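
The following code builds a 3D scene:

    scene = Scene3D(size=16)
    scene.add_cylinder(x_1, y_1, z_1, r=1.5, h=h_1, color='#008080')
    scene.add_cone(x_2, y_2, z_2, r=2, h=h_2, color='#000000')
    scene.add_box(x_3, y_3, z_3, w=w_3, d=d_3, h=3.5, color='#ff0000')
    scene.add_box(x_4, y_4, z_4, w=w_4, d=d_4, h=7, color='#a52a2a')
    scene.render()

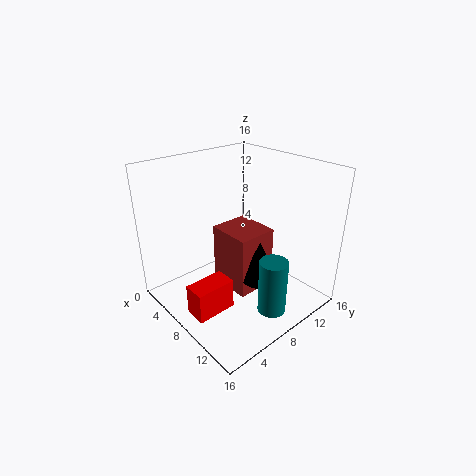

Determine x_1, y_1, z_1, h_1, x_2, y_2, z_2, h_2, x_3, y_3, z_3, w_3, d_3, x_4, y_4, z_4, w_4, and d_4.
x_1 = 13.5
y_1 = 8
z_1 = 1.5
h_1 = 6
x_2 = 11
y_2 = 8.5
z_2 = 4
h_2 = 4.5
x_3 = 7
y_3 = 1.5
z_3 = 0.5
w_3 = 2.5
d_3 = 4.5
x_4 = 5.5
y_4 = 6.5
z_4 = 2
w_4 = 5
d_4 = 4.5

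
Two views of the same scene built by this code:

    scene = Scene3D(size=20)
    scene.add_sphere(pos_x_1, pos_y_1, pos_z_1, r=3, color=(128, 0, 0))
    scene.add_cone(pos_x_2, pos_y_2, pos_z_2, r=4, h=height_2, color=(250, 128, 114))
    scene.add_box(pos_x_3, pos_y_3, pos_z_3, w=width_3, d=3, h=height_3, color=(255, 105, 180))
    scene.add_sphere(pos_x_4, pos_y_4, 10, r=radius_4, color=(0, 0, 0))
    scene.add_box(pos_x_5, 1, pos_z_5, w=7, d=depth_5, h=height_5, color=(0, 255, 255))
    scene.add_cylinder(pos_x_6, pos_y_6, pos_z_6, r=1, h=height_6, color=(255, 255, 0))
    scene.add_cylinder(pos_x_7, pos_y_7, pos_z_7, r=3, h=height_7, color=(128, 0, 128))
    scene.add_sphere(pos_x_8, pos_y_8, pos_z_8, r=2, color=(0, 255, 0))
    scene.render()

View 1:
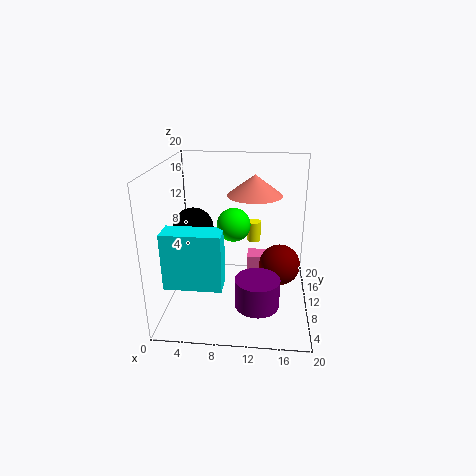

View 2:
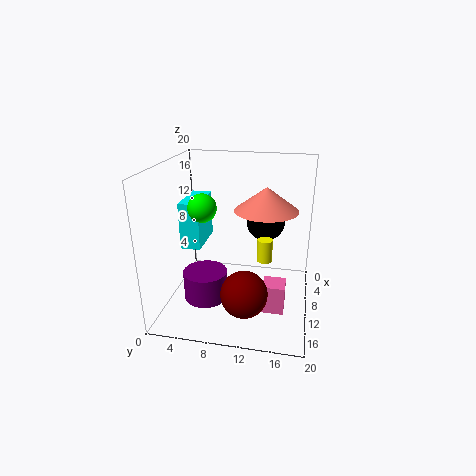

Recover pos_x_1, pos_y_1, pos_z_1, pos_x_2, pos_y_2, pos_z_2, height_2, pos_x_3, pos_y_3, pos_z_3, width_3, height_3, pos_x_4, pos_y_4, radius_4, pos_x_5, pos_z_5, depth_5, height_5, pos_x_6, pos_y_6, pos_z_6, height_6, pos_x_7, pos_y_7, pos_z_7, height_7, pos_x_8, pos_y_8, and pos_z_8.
pos_x_1 = 16, pos_y_1 = 12, pos_z_1 = 5, pos_x_2 = 12, pos_y_2 = 14, pos_z_2 = 15, height_2 = 3, pos_x_3 = 11, pos_y_3 = 14, pos_z_3 = 1, width_3 = 3, height_3 = 4, pos_x_4 = 3, pos_y_4 = 13, radius_4 = 3, pos_x_5 = 2, pos_z_5 = 7, depth_5 = 3, height_5 = 7, pos_x_6 = 12, pos_y_6 = 14, pos_z_6 = 8, height_6 = 3, pos_x_7 = 13, pos_y_7 = 6, pos_z_7 = 2, height_7 = 4, pos_x_8 = 10, pos_y_8 = 5, pos_z_8 = 14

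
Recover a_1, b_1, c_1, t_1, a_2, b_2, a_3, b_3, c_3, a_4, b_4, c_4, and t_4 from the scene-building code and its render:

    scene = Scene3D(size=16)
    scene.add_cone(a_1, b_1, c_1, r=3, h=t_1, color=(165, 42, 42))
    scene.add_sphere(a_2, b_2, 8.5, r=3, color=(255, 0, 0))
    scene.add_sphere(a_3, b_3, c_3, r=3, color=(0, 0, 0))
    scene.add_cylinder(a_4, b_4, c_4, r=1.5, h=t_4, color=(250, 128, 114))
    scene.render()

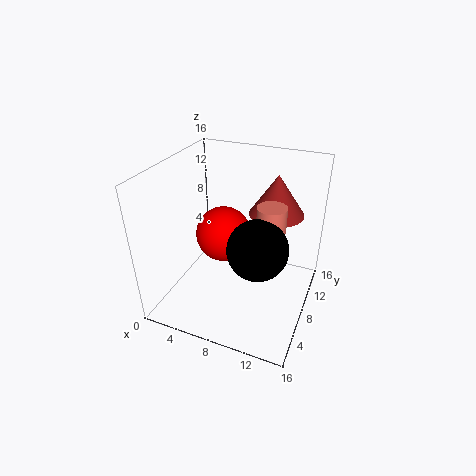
a_1 = 11.5
b_1 = 10.5
c_1 = 10.5
t_1 = 4.5
a_2 = 6.5
b_2 = 7.5
a_3 = 11.5
b_3 = 4.5
c_3 = 9.5
a_4 = 12
b_4 = 7
c_4 = 10.5
t_4 = 2.5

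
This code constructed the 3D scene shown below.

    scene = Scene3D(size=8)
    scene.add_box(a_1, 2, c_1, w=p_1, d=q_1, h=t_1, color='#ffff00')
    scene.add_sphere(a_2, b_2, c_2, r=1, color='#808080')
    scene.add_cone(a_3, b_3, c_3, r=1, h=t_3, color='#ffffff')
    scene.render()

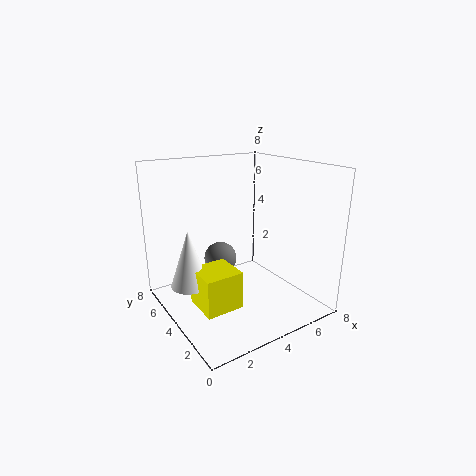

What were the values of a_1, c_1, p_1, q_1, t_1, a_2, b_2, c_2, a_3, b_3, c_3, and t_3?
a_1 = 1; c_1 = 1; p_1 = 2; q_1 = 2; t_1 = 2; a_2 = 4; b_2 = 6; c_2 = 2; a_3 = 1; b_3 = 4; c_3 = 2; t_3 = 3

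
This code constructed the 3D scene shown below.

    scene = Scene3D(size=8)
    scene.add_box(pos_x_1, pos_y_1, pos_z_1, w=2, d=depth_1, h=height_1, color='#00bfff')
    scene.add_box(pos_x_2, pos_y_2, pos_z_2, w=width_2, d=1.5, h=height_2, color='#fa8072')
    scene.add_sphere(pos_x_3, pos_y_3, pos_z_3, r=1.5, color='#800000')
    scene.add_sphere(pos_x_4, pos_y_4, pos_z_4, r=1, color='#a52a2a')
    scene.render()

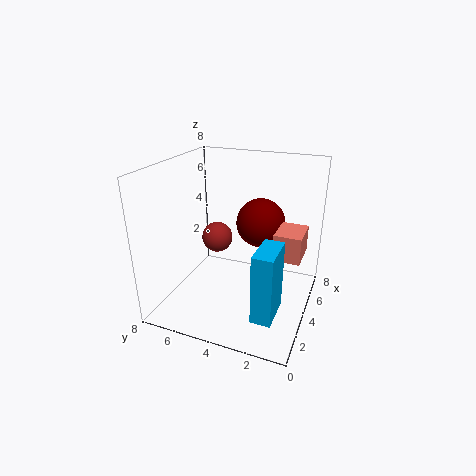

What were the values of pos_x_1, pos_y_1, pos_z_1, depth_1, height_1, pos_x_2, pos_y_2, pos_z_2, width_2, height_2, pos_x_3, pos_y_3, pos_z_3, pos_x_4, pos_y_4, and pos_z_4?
pos_x_1 = 0.5
pos_y_1 = 1
pos_z_1 = 1.5
depth_1 = 1
height_1 = 3.5
pos_x_2 = 4
pos_y_2 = 0.5
pos_z_2 = 3
width_2 = 2
height_2 = 1.5
pos_x_3 = 6.5
pos_y_3 = 3.5
pos_z_3 = 4
pos_x_4 = 6.5
pos_y_4 = 6.5
pos_z_4 = 2.5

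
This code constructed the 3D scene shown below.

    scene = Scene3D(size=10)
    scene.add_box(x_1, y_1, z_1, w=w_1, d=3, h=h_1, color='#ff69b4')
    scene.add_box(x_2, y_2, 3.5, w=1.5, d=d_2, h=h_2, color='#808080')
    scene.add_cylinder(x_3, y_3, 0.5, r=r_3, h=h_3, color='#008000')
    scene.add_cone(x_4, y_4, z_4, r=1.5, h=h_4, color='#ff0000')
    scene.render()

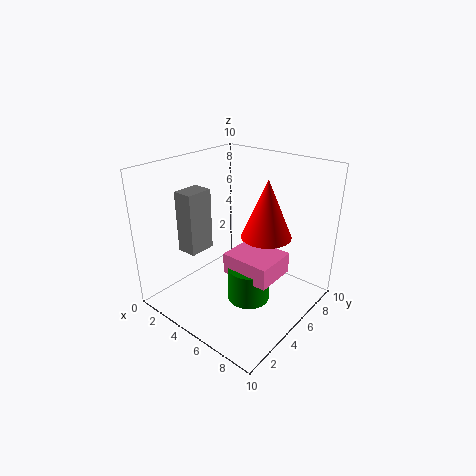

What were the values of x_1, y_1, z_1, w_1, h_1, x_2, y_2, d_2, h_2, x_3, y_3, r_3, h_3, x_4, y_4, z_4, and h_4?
x_1 = 4.5
y_1 = 4
z_1 = 2.5
w_1 = 3.5
h_1 = 1.5
x_2 = 1
y_2 = 3
d_2 = 2
h_2 = 4.5
x_3 = 6
y_3 = 5
r_3 = 1.5
h_3 = 2.5
x_4 = 8
y_4 = 4
z_4 = 6.5
h_4 = 3.5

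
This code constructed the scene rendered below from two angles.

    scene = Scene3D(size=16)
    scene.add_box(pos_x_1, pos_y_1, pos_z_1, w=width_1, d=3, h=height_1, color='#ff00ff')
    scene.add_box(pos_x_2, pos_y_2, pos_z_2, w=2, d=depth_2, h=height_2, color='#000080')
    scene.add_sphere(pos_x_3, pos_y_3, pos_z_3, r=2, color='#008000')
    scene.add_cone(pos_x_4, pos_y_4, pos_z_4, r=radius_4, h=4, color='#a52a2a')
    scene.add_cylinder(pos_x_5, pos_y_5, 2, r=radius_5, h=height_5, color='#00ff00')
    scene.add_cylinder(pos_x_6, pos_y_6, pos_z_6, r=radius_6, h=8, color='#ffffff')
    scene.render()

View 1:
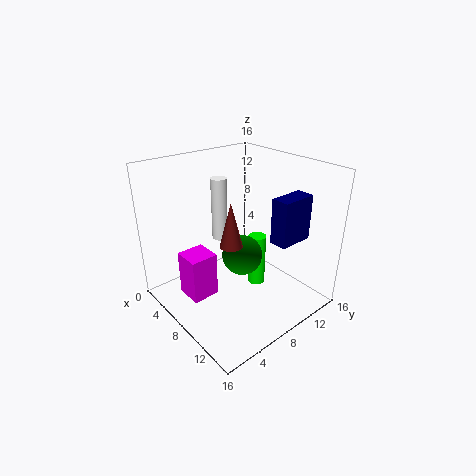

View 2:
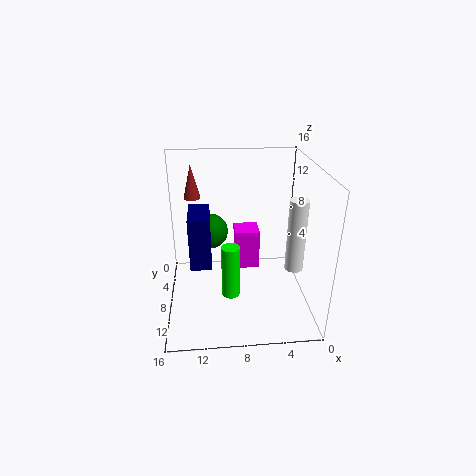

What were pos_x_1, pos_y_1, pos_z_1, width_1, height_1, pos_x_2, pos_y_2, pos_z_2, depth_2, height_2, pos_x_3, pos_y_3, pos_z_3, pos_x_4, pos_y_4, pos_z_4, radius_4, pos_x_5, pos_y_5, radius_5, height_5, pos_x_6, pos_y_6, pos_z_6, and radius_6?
pos_x_1 = 5, pos_y_1 = 2, pos_z_1 = 2, width_1 = 3, height_1 = 5, pos_x_2 = 11, pos_y_2 = 10, pos_z_2 = 8, depth_2 = 4, height_2 = 5, pos_x_3 = 11, pos_y_3 = 6, pos_z_3 = 8, pos_x_4 = 13, pos_y_4 = 3, pos_z_4 = 11, radius_4 = 1, pos_x_5 = 9, pos_y_5 = 10, radius_5 = 1, height_5 = 6, pos_x_6 = 2, pos_y_6 = 10, pos_z_6 = 5, radius_6 = 1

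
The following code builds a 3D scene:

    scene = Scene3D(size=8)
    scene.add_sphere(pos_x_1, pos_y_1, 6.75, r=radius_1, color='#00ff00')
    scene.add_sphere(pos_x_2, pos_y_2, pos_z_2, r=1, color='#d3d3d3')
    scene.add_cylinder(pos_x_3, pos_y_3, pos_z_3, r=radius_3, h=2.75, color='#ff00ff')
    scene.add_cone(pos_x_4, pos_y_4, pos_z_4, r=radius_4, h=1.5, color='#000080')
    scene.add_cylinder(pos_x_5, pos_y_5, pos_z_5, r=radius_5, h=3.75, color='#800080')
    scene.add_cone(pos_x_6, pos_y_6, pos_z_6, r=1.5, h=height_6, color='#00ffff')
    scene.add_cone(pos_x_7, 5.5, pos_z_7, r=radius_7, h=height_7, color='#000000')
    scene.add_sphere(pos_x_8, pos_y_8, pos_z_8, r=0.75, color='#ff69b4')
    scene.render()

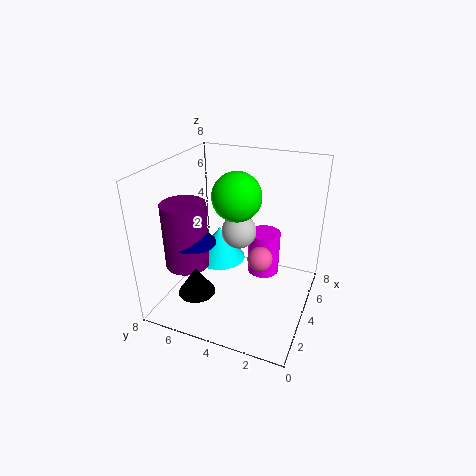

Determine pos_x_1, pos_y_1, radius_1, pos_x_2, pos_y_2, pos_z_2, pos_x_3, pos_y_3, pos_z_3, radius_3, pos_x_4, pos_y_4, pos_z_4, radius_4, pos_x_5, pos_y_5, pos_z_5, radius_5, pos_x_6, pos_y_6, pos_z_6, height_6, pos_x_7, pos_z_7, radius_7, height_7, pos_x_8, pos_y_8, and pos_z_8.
pos_x_1 = 3.25, pos_y_1 = 3.75, radius_1 = 1.25, pos_x_2 = 4.75, pos_y_2 = 4.25, pos_z_2 = 4, pos_x_3 = 6.5, pos_y_3 = 3.25, pos_z_3 = 0.5, radius_3 = 1, pos_x_4 = 3, pos_y_4 = 6.25, pos_z_4 = 3.75, radius_4 = 1.25, pos_x_5 = 3, pos_y_5 = 6.75, pos_z_5 = 2.25, radius_5 = 1.25, pos_x_6 = 4.75, pos_y_6 = 5.5, pos_z_6 = 2, height_6 = 2, pos_x_7 = 1.75, pos_z_7 = 1.5, radius_7 = 1, height_7 = 1.5, pos_x_8 = 5, pos_y_8 = 3, pos_z_8 = 2.25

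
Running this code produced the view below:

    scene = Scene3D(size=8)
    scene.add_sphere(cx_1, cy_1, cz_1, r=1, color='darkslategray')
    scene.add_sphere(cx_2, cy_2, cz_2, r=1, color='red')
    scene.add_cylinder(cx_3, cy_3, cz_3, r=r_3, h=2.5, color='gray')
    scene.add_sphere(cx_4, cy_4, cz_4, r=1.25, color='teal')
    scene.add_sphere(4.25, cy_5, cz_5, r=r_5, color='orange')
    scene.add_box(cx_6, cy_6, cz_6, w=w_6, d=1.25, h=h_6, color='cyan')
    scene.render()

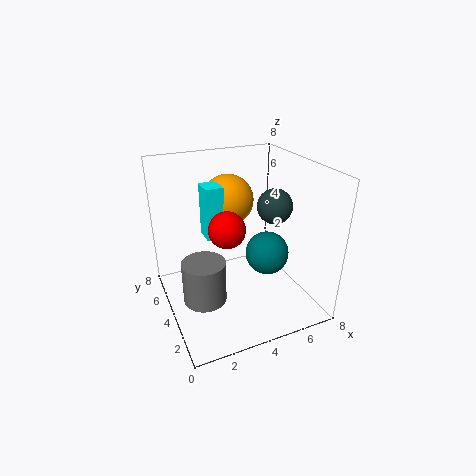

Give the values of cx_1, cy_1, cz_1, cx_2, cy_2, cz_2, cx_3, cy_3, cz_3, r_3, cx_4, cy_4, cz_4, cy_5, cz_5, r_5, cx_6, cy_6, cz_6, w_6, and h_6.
cx_1 = 6.25; cy_1 = 4; cz_1 = 5.5; cx_2 = 3.25; cy_2 = 3.75; cz_2 = 4.75; cx_3 = 2; cy_3 = 4.25; cz_3 = 0.25; r_3 = 1.25; cx_4 = 5.75; cy_4 = 3.75; cz_4 = 2.75; cy_5 = 6; cz_5 = 5.5; r_5 = 1.5; cx_6 = 2.5; cy_6 = 4.75; cz_6 = 3.75; w_6 = 1; h_6 = 3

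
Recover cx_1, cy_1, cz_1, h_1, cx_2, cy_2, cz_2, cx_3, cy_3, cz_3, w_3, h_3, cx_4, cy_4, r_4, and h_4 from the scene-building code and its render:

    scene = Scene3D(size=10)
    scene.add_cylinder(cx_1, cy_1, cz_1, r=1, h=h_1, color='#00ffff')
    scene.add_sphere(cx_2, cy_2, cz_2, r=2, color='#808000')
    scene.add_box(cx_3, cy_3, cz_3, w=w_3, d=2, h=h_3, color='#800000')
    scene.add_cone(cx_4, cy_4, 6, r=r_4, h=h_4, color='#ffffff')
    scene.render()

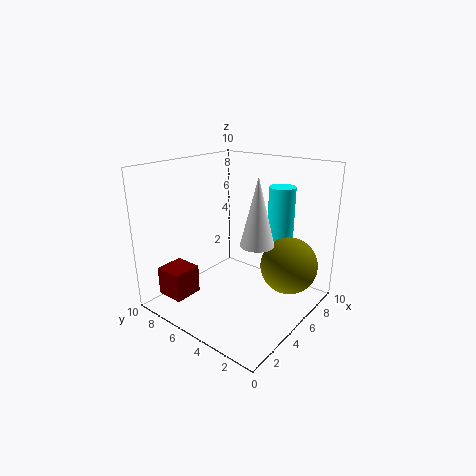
cx_1 = 9
cy_1 = 4
cz_1 = 3
h_1 = 5
cx_2 = 7
cy_2 = 2
cz_2 = 3
cx_3 = 1
cy_3 = 7
cz_3 = 1
w_3 = 2
h_3 = 2
cx_4 = 3
cy_4 = 2
r_4 = 1
h_4 = 4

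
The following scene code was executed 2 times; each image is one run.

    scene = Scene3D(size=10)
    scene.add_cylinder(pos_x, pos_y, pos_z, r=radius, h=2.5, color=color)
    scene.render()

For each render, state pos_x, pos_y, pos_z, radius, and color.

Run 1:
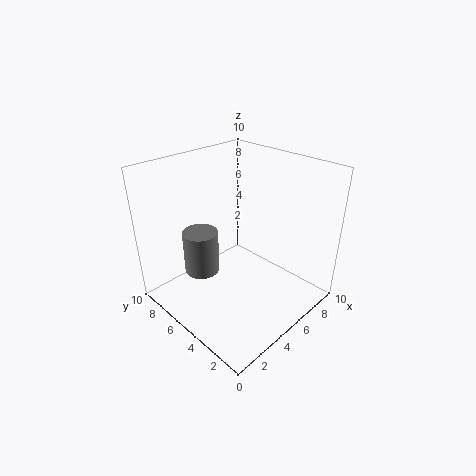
pos_x = 1; pos_y = 4; pos_z = 5; radius = 1; color = 'gray'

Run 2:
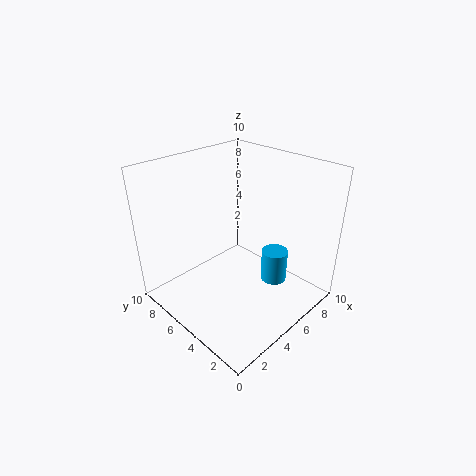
pos_x = 8; pos_y = 4; pos_z = 0.5; radius = 1; color = 'deepskyblue'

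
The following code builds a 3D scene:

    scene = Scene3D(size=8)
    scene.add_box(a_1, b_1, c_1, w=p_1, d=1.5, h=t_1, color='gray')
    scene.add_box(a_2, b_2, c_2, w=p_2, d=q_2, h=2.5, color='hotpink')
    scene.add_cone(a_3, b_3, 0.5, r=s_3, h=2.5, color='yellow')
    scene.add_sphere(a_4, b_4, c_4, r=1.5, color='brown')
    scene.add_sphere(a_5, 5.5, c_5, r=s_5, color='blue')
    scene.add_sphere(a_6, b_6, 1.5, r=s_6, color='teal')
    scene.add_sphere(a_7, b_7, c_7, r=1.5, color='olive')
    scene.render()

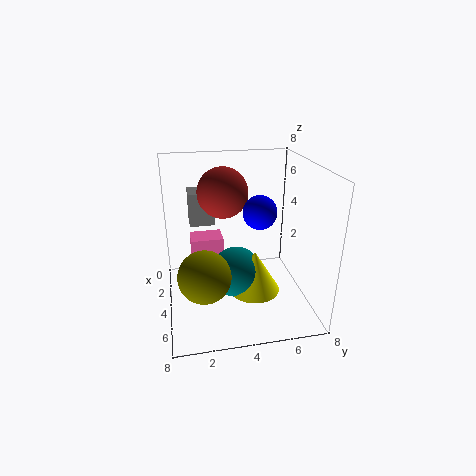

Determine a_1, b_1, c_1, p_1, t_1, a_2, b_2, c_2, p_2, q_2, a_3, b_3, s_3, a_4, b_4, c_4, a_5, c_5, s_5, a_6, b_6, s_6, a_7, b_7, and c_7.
a_1 = 0.5
b_1 = 1.5
c_1 = 4
p_1 = 1.5
t_1 = 2
a_2 = 0.5
b_2 = 1.5
c_2 = 0.5
p_2 = 1.5
q_2 = 2
a_3 = 4
b_3 = 5
s_3 = 1.5
a_4 = 2
b_4 = 3.5
c_4 = 6
a_5 = 3
c_5 = 5
s_5 = 1
a_6 = 3.5
b_6 = 4
s_6 = 1.5
a_7 = 4.5
b_7 = 2
c_7 = 2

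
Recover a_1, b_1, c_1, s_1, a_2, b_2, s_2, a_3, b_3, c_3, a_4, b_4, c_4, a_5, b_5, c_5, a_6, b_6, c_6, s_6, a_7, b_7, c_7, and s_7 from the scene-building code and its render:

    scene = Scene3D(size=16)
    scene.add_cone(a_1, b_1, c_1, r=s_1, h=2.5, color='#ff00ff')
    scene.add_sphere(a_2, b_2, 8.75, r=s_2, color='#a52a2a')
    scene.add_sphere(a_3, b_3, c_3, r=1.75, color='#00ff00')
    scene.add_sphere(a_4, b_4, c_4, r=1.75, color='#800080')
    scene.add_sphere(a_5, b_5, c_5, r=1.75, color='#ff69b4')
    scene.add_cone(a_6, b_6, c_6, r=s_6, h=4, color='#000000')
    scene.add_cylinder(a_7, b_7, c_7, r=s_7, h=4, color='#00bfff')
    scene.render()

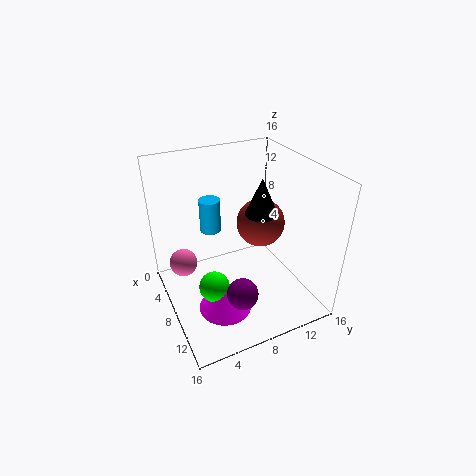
a_1 = 9.75; b_1 = 5.5; c_1 = 0.25; s_1 = 3; a_2 = 7.25; b_2 = 11.25; s_2 = 2.75; a_3 = 8.5; b_3 = 4.75; c_3 = 2.5; a_4 = 11.25; b_4 = 7; c_4 = 2.75; a_5 = 2.25; b_5 = 3; c_5 = 2.25; a_6 = 9; b_6 = 10.25; c_6 = 11; s_6 = 1.75; a_7 = 3.5; b_7 = 6.5; c_7 = 7; s_7 = 1.25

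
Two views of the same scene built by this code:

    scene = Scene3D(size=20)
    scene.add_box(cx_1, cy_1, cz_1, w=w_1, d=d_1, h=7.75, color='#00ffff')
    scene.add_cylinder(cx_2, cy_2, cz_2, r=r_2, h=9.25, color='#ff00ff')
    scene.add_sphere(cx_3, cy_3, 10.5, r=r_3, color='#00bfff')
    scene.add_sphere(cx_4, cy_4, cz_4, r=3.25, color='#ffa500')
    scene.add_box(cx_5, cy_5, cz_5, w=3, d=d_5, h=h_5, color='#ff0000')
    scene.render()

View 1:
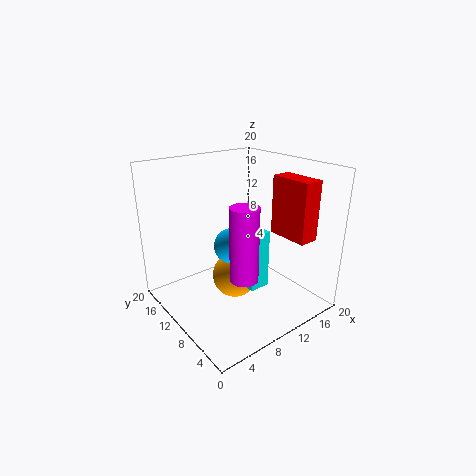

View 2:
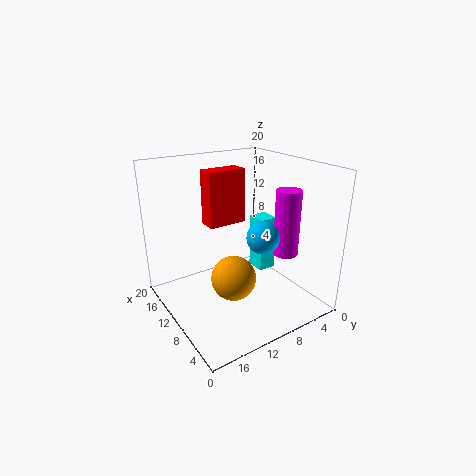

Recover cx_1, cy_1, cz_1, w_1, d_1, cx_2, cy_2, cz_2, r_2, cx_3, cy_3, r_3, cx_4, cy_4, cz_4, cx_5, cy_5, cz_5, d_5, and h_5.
cx_1 = 8.25
cy_1 = 4.75
cz_1 = 4.75
w_1 = 2.75
d_1 = 2.5
cx_2 = 6.5
cy_2 = 4.25
cz_2 = 7.5
r_2 = 1.75
cx_3 = 7.25
cy_3 = 7.75
r_3 = 2.25
cx_4 = 10
cy_4 = 10.75
cz_4 = 3.75
cx_5 = 16.75
cy_5 = 4.25
cz_5 = 9
d_5 = 6.25
h_5 = 8.75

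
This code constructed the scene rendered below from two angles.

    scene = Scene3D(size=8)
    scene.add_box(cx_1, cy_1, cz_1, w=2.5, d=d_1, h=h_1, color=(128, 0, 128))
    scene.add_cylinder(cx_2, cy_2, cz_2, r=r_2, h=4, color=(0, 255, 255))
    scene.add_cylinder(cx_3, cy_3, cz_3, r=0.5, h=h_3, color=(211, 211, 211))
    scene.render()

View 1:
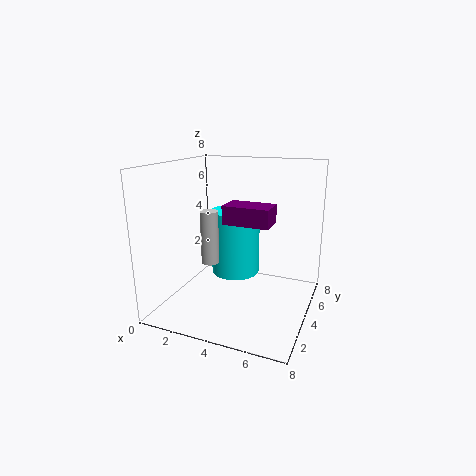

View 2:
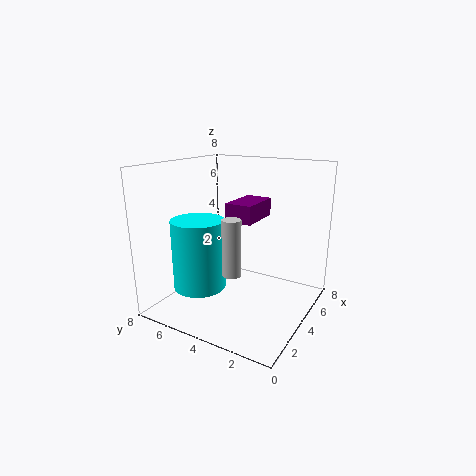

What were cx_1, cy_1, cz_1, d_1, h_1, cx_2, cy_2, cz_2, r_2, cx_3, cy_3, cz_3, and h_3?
cx_1 = 3.5; cy_1 = 3; cz_1 = 5; d_1 = 1.5; h_1 = 1; cx_2 = 3; cy_2 = 6; cz_2 = 1; r_2 = 1.5; cx_3 = 2.5; cy_3 = 3.5; cz_3 = 2.5; h_3 = 3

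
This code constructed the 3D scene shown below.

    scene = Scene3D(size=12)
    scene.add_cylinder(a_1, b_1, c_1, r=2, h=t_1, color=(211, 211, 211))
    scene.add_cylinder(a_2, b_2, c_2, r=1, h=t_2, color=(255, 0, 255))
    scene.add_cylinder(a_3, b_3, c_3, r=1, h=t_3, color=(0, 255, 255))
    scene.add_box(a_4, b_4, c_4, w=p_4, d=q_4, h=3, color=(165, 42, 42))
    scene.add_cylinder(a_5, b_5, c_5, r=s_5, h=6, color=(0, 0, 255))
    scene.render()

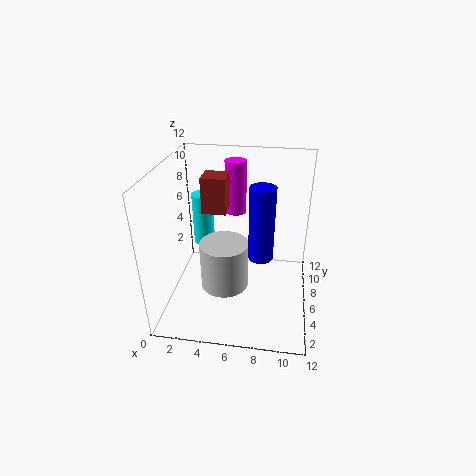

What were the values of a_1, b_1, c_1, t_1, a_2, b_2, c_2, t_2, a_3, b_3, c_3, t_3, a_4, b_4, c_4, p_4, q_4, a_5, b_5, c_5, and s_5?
a_1 = 5
b_1 = 5
c_1 = 2
t_1 = 4
a_2 = 5
b_2 = 11
c_2 = 6
t_2 = 5
a_3 = 2
b_3 = 10
c_3 = 3
t_3 = 5
a_4 = 3
b_4 = 6
c_4 = 8
p_4 = 2
q_4 = 2
a_5 = 8
b_5 = 5
c_5 = 5
s_5 = 1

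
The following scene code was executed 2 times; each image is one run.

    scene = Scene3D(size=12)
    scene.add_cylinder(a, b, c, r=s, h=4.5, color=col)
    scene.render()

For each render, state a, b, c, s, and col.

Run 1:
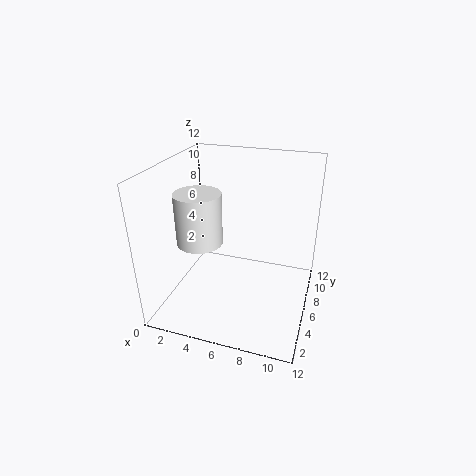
a = 2.5, b = 6, c = 5, s = 2, col = 'white'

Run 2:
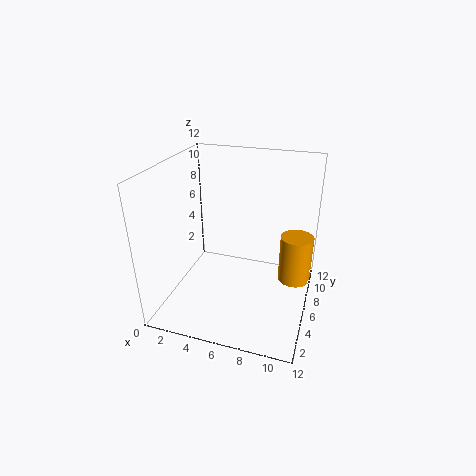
a = 10.5, b = 9.5, c = 0.5, s = 1.5, col = 'orange'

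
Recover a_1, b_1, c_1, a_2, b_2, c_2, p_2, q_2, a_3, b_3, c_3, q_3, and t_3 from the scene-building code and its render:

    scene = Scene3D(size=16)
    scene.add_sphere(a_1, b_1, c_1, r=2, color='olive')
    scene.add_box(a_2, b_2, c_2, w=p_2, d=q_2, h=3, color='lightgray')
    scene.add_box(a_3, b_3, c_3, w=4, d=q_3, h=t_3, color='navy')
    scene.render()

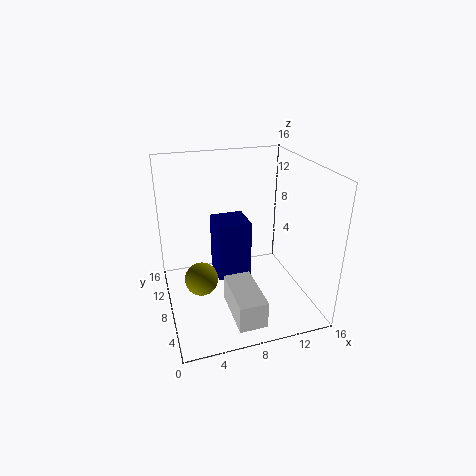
a_1 = 4; b_1 = 10; c_1 = 2; a_2 = 6; b_2 = 1; c_2 = 1; p_2 = 3; q_2 = 6; a_3 = 6; b_3 = 9; c_3 = 2; q_3 = 4; t_3 = 7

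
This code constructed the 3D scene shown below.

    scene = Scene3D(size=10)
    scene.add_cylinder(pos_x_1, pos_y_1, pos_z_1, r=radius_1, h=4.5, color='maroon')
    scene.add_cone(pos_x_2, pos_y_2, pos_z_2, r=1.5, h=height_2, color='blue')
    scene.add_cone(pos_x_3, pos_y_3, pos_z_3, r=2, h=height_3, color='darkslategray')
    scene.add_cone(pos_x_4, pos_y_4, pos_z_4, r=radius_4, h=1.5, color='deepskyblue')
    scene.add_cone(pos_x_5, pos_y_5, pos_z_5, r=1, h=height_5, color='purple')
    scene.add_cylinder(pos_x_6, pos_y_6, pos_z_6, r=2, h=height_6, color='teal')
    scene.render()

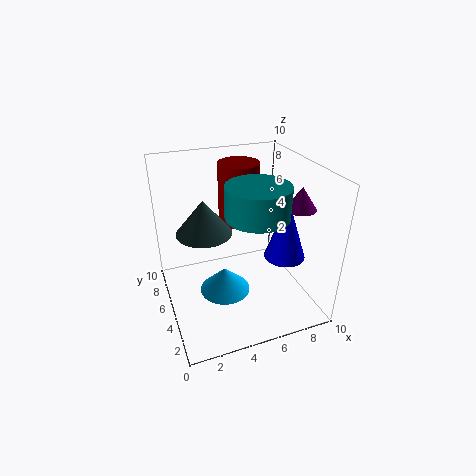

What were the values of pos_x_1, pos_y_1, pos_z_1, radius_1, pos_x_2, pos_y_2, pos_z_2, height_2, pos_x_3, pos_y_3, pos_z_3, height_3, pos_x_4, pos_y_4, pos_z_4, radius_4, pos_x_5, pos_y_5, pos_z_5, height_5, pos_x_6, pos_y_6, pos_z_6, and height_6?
pos_x_1 = 6
pos_y_1 = 7.5
pos_z_1 = 5
radius_1 = 1.5
pos_x_2 = 8.5
pos_y_2 = 4.5
pos_z_2 = 3
height_2 = 4.5
pos_x_3 = 3
pos_y_3 = 6.5
pos_z_3 = 5
height_3 = 2.5
pos_x_4 = 3
pos_y_4 = 2
pos_z_4 = 3.5
radius_4 = 1.5
pos_x_5 = 8.5
pos_y_5 = 3
pos_z_5 = 7.5
height_5 = 1.5
pos_x_6 = 5.5
pos_y_6 = 3
pos_z_6 = 7.5
height_6 = 2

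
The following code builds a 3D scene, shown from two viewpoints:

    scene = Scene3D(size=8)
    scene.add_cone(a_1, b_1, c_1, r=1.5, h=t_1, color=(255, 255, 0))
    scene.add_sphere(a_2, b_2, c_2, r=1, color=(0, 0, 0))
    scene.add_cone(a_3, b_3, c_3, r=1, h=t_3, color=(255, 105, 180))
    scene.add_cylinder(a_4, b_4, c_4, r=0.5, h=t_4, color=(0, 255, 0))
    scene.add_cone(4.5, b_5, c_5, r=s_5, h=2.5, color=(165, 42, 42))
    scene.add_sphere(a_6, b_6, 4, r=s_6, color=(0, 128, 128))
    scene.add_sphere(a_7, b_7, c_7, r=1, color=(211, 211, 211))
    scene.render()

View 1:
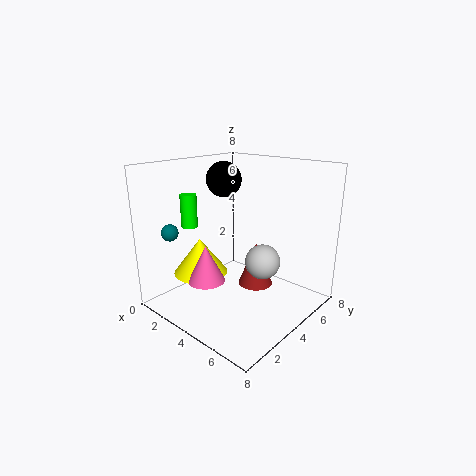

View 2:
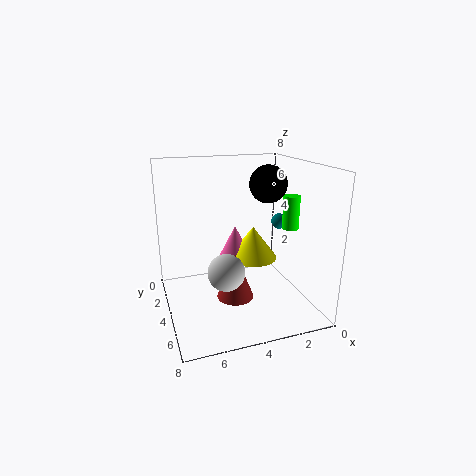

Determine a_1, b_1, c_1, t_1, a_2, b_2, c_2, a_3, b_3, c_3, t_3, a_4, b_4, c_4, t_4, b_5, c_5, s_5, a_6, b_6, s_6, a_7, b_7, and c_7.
a_1 = 2.5, b_1 = 2.5, c_1 = 2, t_1 = 2, a_2 = 2.5, b_2 = 4.5, c_2 = 7, a_3 = 3.5, b_3 = 2, c_3 = 2, t_3 = 2, a_4 = 0.5, b_4 = 3.5, c_4 = 4, t_4 = 2, b_5 = 5, c_5 = 1, s_5 = 1, a_6 = 0.5, b_6 = 2, s_6 = 0.5, a_7 = 5, b_7 = 5, c_7 = 2.5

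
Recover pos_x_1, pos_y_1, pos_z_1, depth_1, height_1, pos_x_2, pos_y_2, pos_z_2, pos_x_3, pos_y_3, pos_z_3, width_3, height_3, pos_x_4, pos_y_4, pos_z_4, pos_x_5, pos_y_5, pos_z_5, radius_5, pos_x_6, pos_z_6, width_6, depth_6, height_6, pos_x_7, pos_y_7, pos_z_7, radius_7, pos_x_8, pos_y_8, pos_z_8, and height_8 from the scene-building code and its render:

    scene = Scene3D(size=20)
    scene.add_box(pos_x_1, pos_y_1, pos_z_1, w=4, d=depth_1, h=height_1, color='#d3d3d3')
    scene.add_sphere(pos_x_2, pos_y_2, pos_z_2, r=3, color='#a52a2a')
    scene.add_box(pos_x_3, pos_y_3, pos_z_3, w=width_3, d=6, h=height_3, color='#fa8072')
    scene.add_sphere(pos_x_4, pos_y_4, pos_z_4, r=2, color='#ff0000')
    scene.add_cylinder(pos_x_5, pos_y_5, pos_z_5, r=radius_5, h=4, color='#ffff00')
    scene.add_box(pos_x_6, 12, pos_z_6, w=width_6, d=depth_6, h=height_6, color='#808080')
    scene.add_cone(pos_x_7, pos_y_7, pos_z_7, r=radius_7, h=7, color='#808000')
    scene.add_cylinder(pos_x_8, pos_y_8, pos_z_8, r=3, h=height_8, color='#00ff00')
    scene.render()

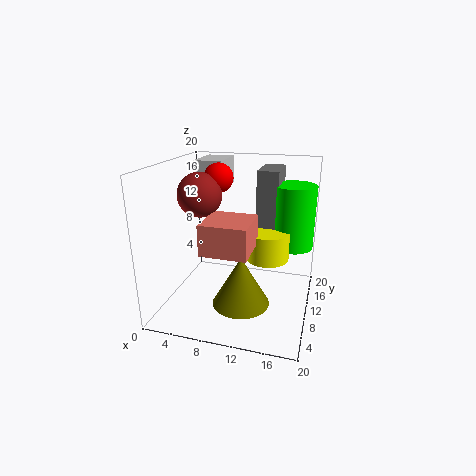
pos_x_1 = 3; pos_y_1 = 12; pos_z_1 = 16; depth_1 = 6; height_1 = 4; pos_x_2 = 5; pos_y_2 = 9; pos_z_2 = 16; pos_x_3 = 7; pos_y_3 = 3; pos_z_3 = 10; width_3 = 6; height_3 = 4; pos_x_4 = 7; pos_y_4 = 11; pos_z_4 = 18; pos_x_5 = 14; pos_y_5 = 11; pos_z_5 = 7; radius_5 = 3; pos_x_6 = 12; pos_z_6 = 11; width_6 = 3; depth_6 = 6; height_6 = 8; pos_x_7 = 11; pos_y_7 = 8; pos_z_7 = 1; radius_7 = 4; pos_x_8 = 17; pos_y_8 = 14; pos_z_8 = 8; height_8 = 9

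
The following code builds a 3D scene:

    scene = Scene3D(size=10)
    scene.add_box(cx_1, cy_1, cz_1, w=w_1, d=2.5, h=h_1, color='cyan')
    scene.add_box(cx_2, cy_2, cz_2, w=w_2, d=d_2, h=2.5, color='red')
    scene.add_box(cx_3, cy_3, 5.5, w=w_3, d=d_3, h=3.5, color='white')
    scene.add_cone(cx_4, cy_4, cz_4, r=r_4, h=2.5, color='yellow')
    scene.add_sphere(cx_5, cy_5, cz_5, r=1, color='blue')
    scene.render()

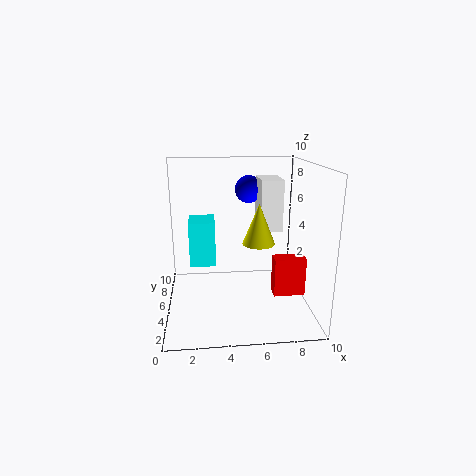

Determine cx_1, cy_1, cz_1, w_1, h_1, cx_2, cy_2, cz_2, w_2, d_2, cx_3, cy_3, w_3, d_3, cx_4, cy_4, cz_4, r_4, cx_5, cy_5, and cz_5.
cx_1 = 1.5; cy_1 = 7; cz_1 = 2; w_1 = 2; h_1 = 3.5; cx_2 = 7; cy_2 = 2; cz_2 = 2; w_2 = 2; d_2 = 1; cx_3 = 6.5; cy_3 = 4.5; w_3 = 1.5; d_3 = 2.5; cx_4 = 6; cy_4 = 2.5; cz_4 = 5.5; r_4 = 1; cx_5 = 6; cy_5 = 7; cz_5 = 8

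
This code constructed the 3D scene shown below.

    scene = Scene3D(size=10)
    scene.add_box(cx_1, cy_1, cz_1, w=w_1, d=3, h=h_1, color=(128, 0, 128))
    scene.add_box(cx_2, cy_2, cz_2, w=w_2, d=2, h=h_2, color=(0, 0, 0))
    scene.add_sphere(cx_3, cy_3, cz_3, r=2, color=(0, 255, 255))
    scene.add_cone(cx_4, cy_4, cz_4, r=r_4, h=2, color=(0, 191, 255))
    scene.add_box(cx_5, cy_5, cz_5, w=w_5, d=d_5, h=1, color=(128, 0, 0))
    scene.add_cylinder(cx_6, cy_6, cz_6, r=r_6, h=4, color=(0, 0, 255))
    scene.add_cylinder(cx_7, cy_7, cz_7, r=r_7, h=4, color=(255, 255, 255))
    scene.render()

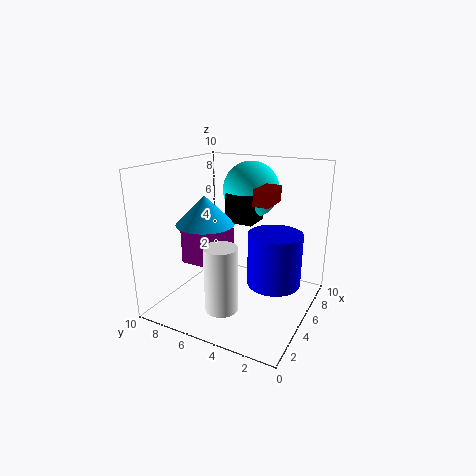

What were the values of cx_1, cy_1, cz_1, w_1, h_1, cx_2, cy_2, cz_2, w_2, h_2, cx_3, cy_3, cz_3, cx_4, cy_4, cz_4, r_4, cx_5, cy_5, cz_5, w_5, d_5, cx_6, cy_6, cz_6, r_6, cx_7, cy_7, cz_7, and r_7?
cx_1 = 5
cy_1 = 7
cz_1 = 2
w_1 = 3
h_1 = 3
cx_2 = 5
cy_2 = 4
cz_2 = 6
w_2 = 2
h_2 = 2
cx_3 = 7
cy_3 = 5
cz_3 = 8
cx_4 = 4
cy_4 = 7
cz_4 = 6
r_4 = 2
cx_5 = 3
cy_5 = 2
cz_5 = 8
w_5 = 2
d_5 = 1
cx_6 = 7
cy_6 = 3
cz_6 = 1
r_6 = 2
cx_7 = 1
cy_7 = 4
cz_7 = 2
r_7 = 1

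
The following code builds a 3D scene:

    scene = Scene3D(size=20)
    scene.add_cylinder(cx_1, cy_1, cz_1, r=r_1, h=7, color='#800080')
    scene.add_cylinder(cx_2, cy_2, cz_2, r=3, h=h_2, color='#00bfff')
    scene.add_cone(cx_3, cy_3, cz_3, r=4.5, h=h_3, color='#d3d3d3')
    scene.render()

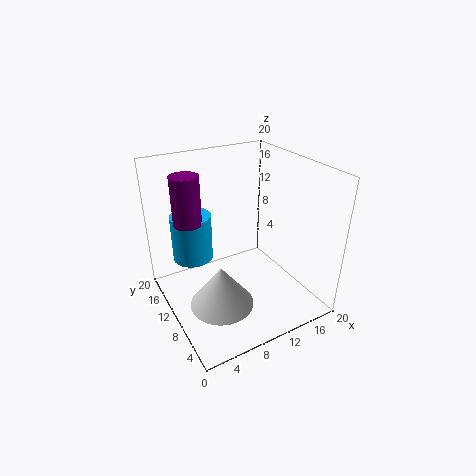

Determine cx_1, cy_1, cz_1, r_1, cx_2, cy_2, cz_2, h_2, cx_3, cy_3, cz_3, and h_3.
cx_1 = 4.5
cy_1 = 14.5
cz_1 = 11.5
r_1 = 2
cx_2 = 5.5
cy_2 = 16
cz_2 = 5
h_2 = 7
cx_3 = 6.5
cy_3 = 8.5
cz_3 = 1
h_3 = 6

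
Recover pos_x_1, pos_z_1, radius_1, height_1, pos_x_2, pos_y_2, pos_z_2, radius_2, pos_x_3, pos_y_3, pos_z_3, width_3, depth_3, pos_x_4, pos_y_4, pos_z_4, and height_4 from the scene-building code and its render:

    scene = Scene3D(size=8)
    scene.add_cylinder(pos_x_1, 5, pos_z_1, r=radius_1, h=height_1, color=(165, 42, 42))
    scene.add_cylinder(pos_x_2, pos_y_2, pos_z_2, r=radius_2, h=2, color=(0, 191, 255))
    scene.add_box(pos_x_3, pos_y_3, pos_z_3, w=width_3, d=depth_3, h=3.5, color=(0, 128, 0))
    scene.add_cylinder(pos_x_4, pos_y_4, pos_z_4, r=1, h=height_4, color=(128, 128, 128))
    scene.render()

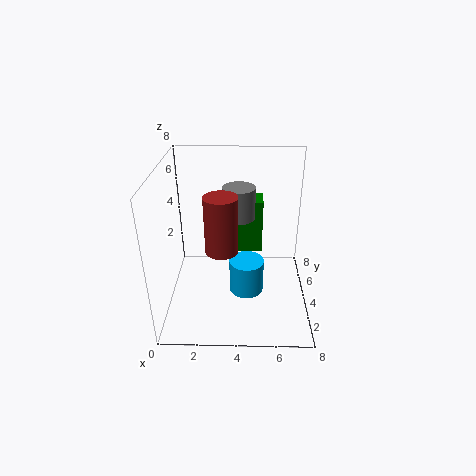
pos_x_1 = 3; pos_z_1 = 2.5; radius_1 = 1; height_1 = 3.5; pos_x_2 = 4.5; pos_y_2 = 4; pos_z_2 = 0.5; radius_2 = 1; pos_x_3 = 3; pos_y_3 = 6.5; pos_z_3 = 1.5; width_3 = 2.5; depth_3 = 1.5; pos_x_4 = 4; pos_y_4 = 6.5; pos_z_4 = 4; height_4 = 2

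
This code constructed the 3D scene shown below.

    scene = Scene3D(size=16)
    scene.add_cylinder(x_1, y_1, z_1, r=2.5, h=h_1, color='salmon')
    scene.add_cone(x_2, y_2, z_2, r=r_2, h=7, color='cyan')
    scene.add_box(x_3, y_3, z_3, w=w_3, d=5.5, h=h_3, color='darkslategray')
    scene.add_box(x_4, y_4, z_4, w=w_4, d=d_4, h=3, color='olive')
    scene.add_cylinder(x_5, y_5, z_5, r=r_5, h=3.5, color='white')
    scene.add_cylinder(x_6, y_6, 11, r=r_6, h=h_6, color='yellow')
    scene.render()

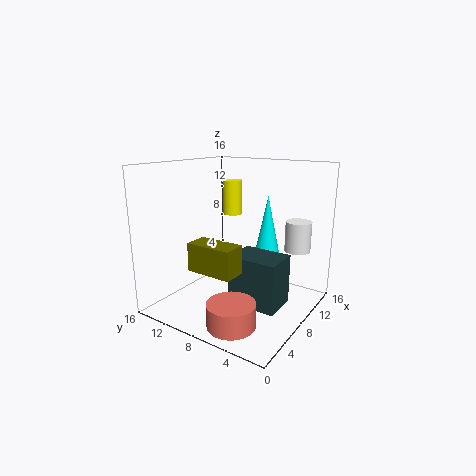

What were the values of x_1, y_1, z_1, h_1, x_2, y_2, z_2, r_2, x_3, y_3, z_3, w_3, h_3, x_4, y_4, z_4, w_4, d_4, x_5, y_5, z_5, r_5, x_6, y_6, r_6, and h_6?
x_1 = 3; y_1 = 5.5; z_1 = 0.5; h_1 = 2.5; x_2 = 13; y_2 = 7; z_2 = 5; r_2 = 1.5; x_3 = 6; y_3 = 2.5; z_3 = 1; w_3 = 4; h_3 = 5.5; x_4 = 2.5; y_4 = 5.5; z_4 = 5.5; w_4 = 2.5; d_4 = 5; x_5 = 13; y_5 = 3; z_5 = 6; r_5 = 1.5; x_6 = 7; y_6 = 8; r_6 = 1; h_6 = 3.5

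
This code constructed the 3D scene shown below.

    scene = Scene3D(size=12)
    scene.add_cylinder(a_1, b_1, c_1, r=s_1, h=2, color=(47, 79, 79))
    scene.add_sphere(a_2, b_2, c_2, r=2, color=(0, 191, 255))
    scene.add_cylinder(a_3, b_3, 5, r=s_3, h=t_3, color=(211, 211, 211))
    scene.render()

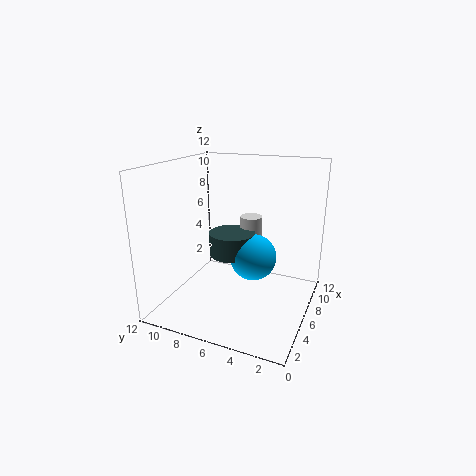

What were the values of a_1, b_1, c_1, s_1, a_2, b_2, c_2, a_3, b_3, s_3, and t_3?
a_1 = 7
b_1 = 7
c_1 = 4
s_1 = 2
a_2 = 7
b_2 = 5
c_2 = 4
a_3 = 9
b_3 = 6
s_3 = 1
t_3 = 2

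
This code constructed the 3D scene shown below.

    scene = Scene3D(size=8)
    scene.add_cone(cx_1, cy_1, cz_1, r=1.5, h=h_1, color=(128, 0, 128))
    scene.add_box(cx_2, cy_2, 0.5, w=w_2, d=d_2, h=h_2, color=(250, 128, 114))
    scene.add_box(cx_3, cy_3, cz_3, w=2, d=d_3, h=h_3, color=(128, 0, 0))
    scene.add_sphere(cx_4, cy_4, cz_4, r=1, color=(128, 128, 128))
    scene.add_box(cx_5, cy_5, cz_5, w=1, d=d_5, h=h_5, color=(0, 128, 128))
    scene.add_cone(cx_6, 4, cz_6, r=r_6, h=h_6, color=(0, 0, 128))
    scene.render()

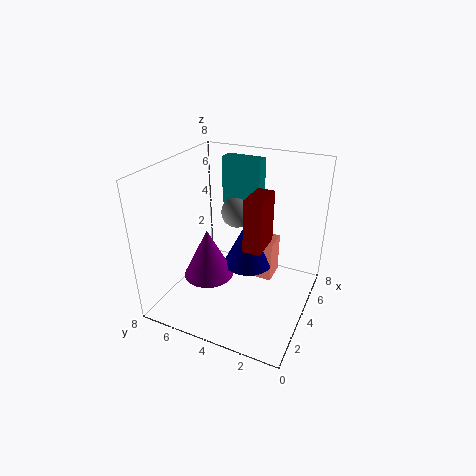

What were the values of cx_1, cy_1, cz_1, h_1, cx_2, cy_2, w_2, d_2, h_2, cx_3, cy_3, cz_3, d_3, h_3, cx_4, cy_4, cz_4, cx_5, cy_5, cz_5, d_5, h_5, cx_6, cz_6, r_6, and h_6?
cx_1 = 4
cy_1 = 6
cz_1 = 1
h_1 = 3
cx_2 = 5.5
cy_2 = 2.5
w_2 = 1.5
d_2 = 1
h_2 = 2.5
cx_3 = 3.5
cy_3 = 2.5
cz_3 = 3.5
d_3 = 1
h_3 = 3
cx_4 = 7
cy_4 = 5.5
cz_4 = 4
cx_5 = 7
cy_5 = 4
cz_5 = 4.5
d_5 = 2.5
h_5 = 3
cx_6 = 5.5
cz_6 = 1.5
r_6 = 1.5
h_6 = 3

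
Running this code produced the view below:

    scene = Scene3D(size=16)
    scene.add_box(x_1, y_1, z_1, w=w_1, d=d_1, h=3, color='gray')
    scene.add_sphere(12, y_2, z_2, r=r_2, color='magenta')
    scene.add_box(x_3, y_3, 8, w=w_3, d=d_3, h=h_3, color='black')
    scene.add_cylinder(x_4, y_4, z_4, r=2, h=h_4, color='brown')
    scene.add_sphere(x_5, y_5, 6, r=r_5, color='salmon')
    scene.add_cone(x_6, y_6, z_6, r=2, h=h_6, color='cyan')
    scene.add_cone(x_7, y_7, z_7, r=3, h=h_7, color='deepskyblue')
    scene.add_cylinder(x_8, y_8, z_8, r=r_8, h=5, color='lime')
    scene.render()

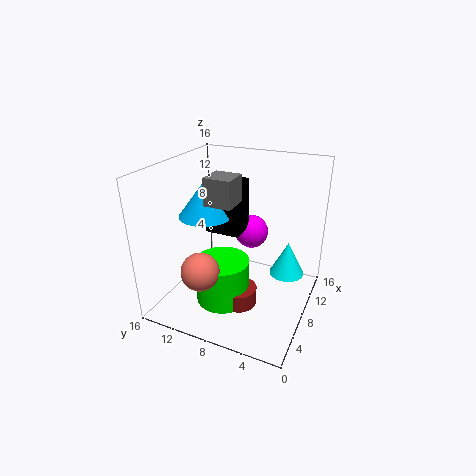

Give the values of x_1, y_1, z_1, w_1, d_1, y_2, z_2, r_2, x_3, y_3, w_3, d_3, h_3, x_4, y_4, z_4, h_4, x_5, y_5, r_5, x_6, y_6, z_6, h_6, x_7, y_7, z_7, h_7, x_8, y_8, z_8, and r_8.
x_1 = 6, y_1 = 8, z_1 = 12, w_1 = 3, d_1 = 3, y_2 = 8, z_2 = 7, r_2 = 2, x_3 = 8, y_3 = 8, w_3 = 3, d_3 = 4, h_3 = 6, x_4 = 6, y_4 = 7, z_4 = 1, h_4 = 2, x_5 = 3, y_5 = 10, r_5 = 2, x_6 = 11, y_6 = 3, z_6 = 3, h_6 = 4, x_7 = 8, y_7 = 12, z_7 = 10, h_7 = 4, x_8 = 6, y_8 = 9, z_8 = 1, r_8 = 3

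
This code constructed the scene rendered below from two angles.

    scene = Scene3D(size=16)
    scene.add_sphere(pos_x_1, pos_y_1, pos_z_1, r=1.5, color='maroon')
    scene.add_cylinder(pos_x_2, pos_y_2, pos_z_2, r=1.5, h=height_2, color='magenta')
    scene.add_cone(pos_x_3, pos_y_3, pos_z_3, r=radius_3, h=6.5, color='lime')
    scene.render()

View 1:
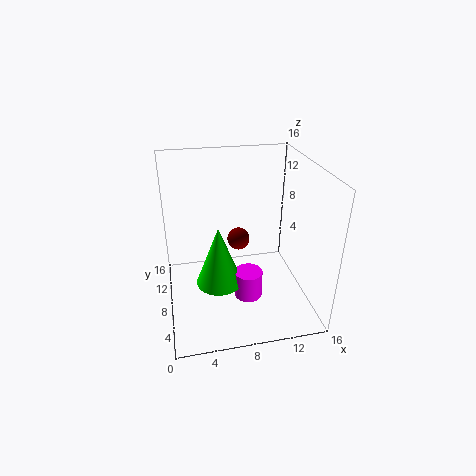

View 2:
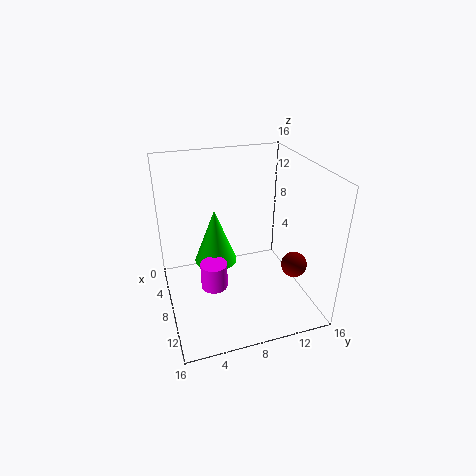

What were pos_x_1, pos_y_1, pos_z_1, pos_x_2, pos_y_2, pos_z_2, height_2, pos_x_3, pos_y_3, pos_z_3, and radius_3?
pos_x_1 = 9.5; pos_y_1 = 14.5; pos_z_1 = 4; pos_x_2 = 8.5; pos_y_2 = 5; pos_z_2 = 2.5; height_2 = 3; pos_x_3 = 5.5; pos_y_3 = 6; pos_z_3 = 4; radius_3 = 2.5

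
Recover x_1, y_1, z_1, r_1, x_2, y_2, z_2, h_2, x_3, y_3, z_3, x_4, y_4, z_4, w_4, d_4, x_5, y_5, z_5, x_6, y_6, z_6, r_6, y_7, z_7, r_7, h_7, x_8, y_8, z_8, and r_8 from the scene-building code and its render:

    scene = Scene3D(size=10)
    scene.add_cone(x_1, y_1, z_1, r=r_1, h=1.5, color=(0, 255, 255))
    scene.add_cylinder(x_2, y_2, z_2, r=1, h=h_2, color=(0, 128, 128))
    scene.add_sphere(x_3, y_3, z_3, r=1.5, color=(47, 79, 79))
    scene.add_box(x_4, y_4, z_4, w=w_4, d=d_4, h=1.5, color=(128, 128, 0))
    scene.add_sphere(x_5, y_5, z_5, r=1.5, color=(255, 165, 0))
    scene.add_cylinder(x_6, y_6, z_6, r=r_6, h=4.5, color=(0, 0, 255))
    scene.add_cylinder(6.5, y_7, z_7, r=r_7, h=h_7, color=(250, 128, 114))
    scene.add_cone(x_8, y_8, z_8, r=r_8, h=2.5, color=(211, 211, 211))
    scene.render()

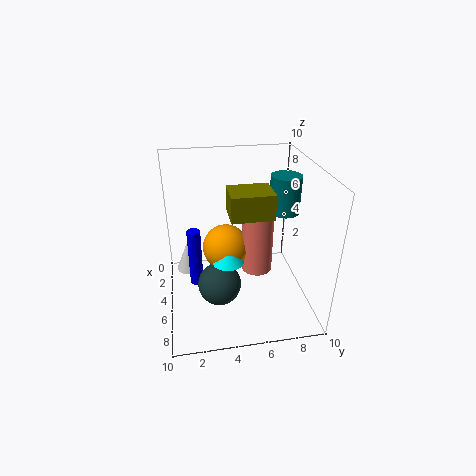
x_1 = 7; y_1 = 4; z_1 = 4.5; r_1 = 1; x_2 = 5.5; y_2 = 8; z_2 = 7; h_2 = 2.5; x_3 = 6; y_3 = 3.5; z_3 = 2; x_4 = 6.5; y_4 = 4; z_4 = 8; w_4 = 2; d_4 = 2.5; x_5 = 6; y_5 = 4; z_5 = 5; x_6 = 3.5; y_6 = 2; z_6 = 0.5; r_6 = 0.5; y_7 = 6; z_7 = 3.5; r_7 = 1; h_7 = 4.5; x_8 = 1.5; y_8 = 1.5; z_8 = 0.5; r_8 = 1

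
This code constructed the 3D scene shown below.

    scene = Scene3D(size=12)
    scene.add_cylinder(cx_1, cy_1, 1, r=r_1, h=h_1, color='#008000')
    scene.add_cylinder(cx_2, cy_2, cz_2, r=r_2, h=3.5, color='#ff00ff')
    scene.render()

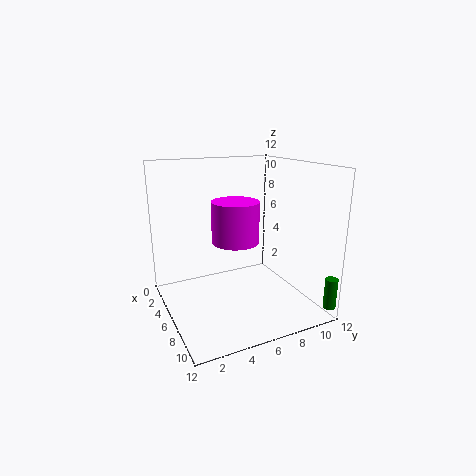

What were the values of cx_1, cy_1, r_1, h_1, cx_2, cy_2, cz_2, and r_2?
cx_1 = 11.5, cy_1 = 11.5, r_1 = 0.5, h_1 = 2.5, cx_2 = 5.5, cy_2 = 6, cz_2 = 5.5, r_2 = 2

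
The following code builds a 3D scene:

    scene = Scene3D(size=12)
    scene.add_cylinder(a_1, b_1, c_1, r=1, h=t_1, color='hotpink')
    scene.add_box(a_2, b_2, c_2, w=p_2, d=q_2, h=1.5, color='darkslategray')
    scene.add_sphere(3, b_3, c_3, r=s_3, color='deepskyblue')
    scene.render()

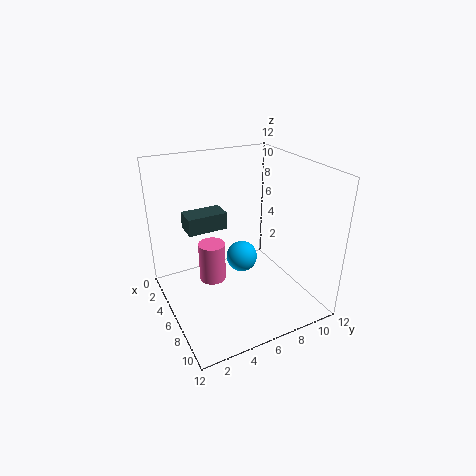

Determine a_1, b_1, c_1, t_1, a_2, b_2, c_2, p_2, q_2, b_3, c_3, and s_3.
a_1 = 7.5; b_1 = 3; c_1 = 4; t_1 = 3; a_2 = 2; b_2 = 2.5; c_2 = 6; p_2 = 2; q_2 = 3.5; b_3 = 8; c_3 = 2; s_3 = 1.5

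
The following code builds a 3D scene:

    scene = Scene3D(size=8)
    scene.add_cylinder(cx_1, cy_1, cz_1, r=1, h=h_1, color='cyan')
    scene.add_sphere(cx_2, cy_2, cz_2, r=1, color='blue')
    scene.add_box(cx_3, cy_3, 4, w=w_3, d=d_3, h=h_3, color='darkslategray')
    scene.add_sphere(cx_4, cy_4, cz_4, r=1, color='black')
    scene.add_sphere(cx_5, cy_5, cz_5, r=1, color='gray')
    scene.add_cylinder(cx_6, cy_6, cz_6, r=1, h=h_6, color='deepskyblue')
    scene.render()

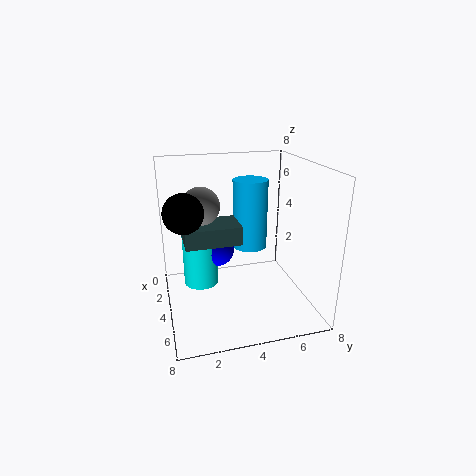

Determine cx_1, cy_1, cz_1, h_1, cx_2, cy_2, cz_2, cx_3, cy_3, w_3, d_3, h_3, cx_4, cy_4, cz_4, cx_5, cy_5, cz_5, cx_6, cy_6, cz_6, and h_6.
cx_1 = 3, cy_1 = 2, cz_1 = 1, h_1 = 3, cx_2 = 3, cy_2 = 3, cz_2 = 3, cx_3 = 3, cy_3 = 1, w_3 = 2, d_3 = 3, h_3 = 1, cx_4 = 5, cy_4 = 1, cz_4 = 6, cx_5 = 4, cy_5 = 2, cz_5 = 6, cx_6 = 3, cy_6 = 5, cz_6 = 3, h_6 = 4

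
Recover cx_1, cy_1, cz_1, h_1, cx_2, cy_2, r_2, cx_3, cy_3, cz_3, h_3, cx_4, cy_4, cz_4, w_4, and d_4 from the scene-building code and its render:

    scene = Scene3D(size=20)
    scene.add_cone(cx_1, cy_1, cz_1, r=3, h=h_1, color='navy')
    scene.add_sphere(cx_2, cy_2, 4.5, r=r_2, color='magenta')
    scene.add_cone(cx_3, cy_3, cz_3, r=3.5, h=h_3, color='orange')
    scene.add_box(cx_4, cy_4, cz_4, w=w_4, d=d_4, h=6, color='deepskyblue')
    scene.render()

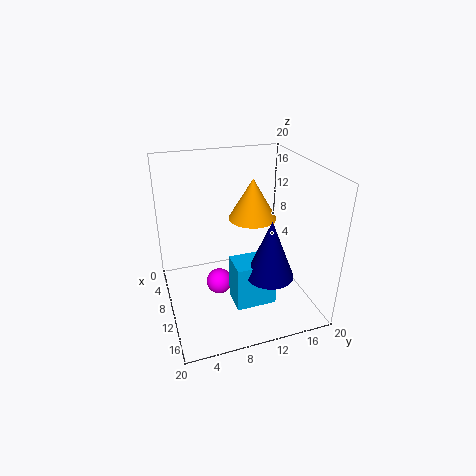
cx_1 = 16.5
cy_1 = 12
cz_1 = 7.75
h_1 = 7.5
cx_2 = 11.5
cy_2 = 6.75
r_2 = 1.75
cx_3 = 7
cy_3 = 13.25
cz_3 = 11.25
h_3 = 6
cx_4 = 13
cy_4 = 7.75
cz_4 = 3.25
w_4 = 3.75
d_4 = 5.25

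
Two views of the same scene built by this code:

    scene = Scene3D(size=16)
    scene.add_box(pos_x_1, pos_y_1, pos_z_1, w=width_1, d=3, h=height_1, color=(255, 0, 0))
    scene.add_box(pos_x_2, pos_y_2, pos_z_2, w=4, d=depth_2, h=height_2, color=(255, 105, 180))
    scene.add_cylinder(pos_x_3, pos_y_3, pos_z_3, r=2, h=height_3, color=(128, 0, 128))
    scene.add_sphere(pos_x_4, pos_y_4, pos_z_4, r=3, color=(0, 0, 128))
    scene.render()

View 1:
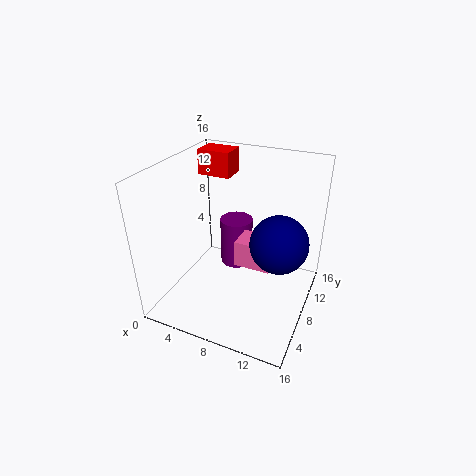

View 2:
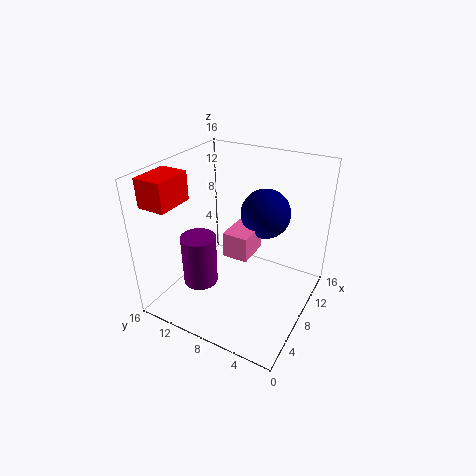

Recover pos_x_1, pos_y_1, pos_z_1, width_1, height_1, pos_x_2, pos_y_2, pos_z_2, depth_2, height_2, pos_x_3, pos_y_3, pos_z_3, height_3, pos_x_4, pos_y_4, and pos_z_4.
pos_x_1 = 1, pos_y_1 = 12, pos_z_1 = 13, width_1 = 4, height_1 = 3, pos_x_2 = 8, pos_y_2 = 7, pos_z_2 = 5, depth_2 = 3, height_2 = 3, pos_x_3 = 6, pos_y_3 = 12, pos_z_3 = 2, height_3 = 6, pos_x_4 = 13, pos_y_4 = 7, pos_z_4 = 9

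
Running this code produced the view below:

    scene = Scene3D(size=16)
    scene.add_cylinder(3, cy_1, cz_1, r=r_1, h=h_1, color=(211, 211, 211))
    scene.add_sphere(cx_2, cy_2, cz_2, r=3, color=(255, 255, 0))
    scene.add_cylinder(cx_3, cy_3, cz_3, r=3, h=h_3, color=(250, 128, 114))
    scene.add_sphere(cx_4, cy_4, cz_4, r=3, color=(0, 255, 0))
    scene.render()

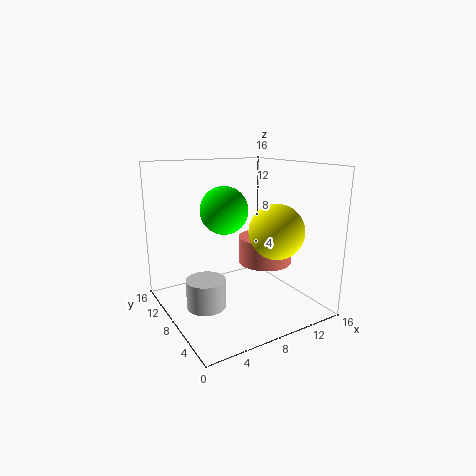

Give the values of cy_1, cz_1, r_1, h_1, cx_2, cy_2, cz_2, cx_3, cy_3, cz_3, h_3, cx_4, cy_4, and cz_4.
cy_1 = 6
cz_1 = 2
r_1 = 2
h_1 = 3
cx_2 = 11
cy_2 = 5
cz_2 = 9
cx_3 = 11
cy_3 = 7
cz_3 = 5
h_3 = 3
cx_4 = 9
cy_4 = 13
cz_4 = 10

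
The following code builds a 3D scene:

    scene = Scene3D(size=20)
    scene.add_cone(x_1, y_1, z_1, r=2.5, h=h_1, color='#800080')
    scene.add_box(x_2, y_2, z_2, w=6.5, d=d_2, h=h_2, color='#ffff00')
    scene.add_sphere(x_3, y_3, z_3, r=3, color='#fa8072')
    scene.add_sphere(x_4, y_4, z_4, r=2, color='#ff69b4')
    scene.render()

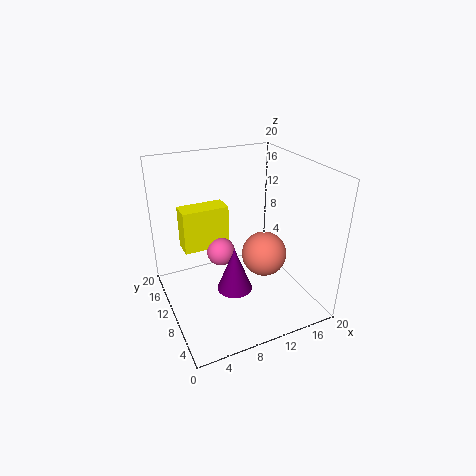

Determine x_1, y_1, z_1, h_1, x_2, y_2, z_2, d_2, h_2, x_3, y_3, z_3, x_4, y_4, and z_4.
x_1 = 9, y_1 = 9, z_1 = 2.5, h_1 = 6.5, x_2 = 3, y_2 = 12, z_2 = 8, d_2 = 3, h_2 = 6, x_3 = 12.5, y_3 = 7, z_3 = 8.5, x_4 = 8, y_4 = 11.5, z_4 = 7.5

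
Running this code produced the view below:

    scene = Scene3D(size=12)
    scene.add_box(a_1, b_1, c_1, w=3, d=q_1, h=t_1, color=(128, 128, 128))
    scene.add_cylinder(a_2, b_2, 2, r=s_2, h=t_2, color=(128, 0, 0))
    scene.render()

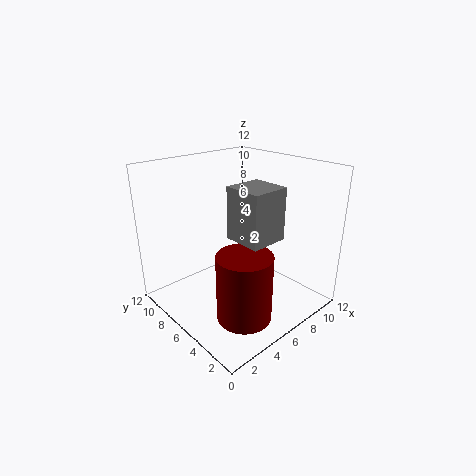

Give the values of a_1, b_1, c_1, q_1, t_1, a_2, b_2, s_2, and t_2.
a_1 = 4; b_1 = 2; c_1 = 7; q_1 = 3; t_1 = 4; a_2 = 3; b_2 = 2; s_2 = 2; t_2 = 5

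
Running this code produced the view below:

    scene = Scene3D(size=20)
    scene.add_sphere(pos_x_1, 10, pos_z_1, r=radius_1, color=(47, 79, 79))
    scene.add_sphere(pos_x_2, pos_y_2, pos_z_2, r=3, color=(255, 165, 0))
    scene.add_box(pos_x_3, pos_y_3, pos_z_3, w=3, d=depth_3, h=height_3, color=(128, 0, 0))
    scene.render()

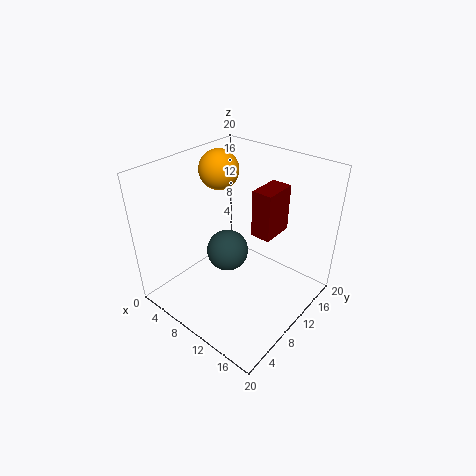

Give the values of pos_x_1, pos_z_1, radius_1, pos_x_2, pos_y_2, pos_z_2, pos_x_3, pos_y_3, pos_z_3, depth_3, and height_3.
pos_x_1 = 8; pos_z_1 = 7; radius_1 = 3; pos_x_2 = 3; pos_y_2 = 14; pos_z_2 = 17; pos_x_3 = 10; pos_y_3 = 13; pos_z_3 = 9; depth_3 = 5; height_3 = 7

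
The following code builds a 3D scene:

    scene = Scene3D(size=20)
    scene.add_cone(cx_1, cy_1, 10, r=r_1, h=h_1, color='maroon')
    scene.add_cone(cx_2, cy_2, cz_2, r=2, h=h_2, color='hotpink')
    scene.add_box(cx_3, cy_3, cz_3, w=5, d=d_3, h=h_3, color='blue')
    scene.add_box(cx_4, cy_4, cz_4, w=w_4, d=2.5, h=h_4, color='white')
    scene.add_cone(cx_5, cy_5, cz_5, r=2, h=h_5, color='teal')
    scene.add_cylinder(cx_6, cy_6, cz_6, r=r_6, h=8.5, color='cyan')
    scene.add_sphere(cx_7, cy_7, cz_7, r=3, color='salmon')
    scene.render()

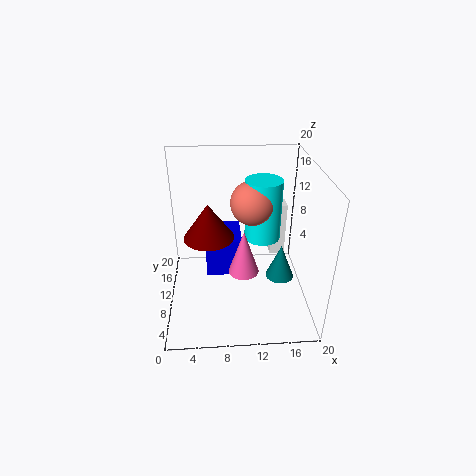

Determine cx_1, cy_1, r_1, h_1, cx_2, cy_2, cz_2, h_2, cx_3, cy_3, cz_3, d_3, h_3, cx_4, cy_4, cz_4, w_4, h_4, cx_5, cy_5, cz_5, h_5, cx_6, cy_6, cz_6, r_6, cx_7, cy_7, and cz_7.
cx_1 = 6
cy_1 = 10.5
r_1 = 3.5
h_1 = 5
cx_2 = 10.5
cy_2 = 6.5
cz_2 = 7
h_2 = 6
cx_3 = 5.5
cy_3 = 9
cz_3 = 4.5
d_3 = 6
h_3 = 5.5
cx_4 = 16
cy_4 = 17.5
cz_4 = 2
w_4 = 2.5
h_4 = 9
cx_5 = 16
cy_5 = 9
cz_5 = 4
h_5 = 5
cx_6 = 13.5
cy_6 = 11
cz_6 = 9.5
r_6 = 2.5
cx_7 = 12
cy_7 = 10.5
cz_7 = 15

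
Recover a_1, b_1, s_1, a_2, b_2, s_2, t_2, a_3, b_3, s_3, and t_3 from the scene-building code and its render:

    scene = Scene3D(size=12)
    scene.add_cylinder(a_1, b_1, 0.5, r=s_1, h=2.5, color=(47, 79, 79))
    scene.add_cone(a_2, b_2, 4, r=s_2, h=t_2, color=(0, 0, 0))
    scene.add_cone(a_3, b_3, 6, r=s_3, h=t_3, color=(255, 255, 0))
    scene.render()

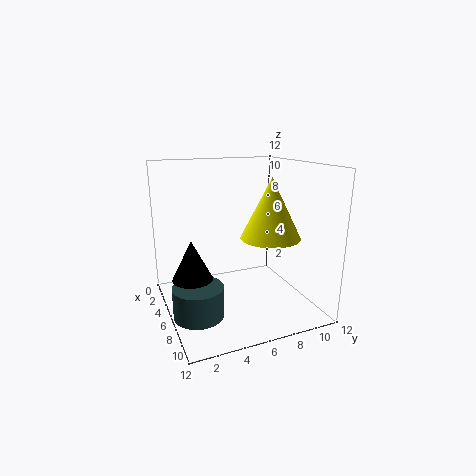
a_1 = 7.5, b_1 = 2, s_1 = 2, a_2 = 8, b_2 = 1.5, s_2 = 1.5, t_2 = 3, a_3 = 7, b_3 = 8.5, s_3 = 2.5, t_3 = 5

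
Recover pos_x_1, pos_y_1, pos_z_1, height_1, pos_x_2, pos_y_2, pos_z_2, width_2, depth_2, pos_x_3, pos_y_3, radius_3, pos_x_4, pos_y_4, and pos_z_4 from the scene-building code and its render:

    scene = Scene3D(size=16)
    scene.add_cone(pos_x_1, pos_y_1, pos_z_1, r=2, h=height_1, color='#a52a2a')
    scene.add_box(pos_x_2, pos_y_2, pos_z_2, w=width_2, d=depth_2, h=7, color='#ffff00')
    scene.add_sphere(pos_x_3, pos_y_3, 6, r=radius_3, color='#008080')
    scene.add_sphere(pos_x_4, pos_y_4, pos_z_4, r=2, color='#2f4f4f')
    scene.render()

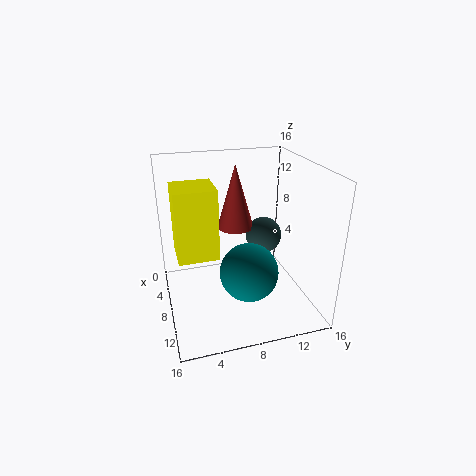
pos_x_1 = 7
pos_y_1 = 8
pos_z_1 = 9
height_1 = 7
pos_x_2 = 8
pos_y_2 = 1
pos_z_2 = 8
width_2 = 4
depth_2 = 4
pos_x_3 = 12
pos_y_3 = 8
radius_3 = 3
pos_x_4 = 8
pos_y_4 = 11
pos_z_4 = 8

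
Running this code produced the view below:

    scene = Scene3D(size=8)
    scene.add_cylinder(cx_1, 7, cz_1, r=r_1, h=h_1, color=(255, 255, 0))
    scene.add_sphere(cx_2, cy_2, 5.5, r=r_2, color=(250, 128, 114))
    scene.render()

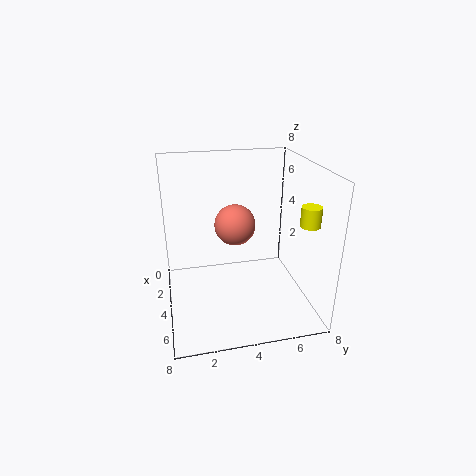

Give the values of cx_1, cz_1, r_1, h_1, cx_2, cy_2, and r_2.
cx_1 = 6.5, cz_1 = 5.5, r_1 = 0.5, h_1 = 1, cx_2 = 5.5, cy_2 = 3.5, r_2 = 1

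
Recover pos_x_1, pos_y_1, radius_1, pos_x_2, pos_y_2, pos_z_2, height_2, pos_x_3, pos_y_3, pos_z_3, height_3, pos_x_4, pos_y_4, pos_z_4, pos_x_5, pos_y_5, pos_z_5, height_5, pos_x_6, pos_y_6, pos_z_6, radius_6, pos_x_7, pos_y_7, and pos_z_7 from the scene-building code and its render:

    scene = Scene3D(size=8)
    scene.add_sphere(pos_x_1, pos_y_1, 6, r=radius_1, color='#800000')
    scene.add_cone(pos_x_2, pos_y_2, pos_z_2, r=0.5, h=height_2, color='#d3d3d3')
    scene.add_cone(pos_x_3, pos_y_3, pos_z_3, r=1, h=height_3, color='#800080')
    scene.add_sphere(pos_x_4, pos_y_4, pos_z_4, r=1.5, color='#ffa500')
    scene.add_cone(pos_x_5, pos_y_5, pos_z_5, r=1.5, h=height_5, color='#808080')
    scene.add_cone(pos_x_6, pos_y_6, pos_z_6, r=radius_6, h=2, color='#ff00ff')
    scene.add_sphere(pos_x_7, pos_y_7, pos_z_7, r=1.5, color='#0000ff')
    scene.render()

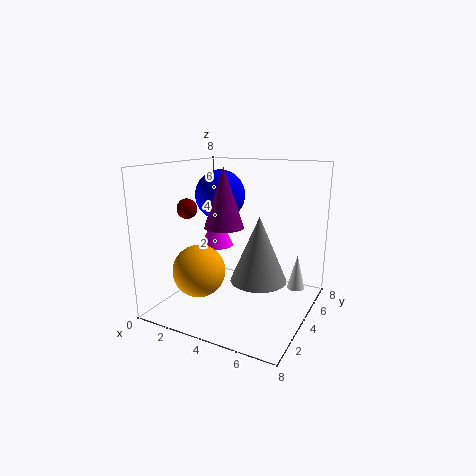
pos_x_1 = 2.5; pos_y_1 = 1.5; radius_1 = 0.5; pos_x_2 = 7; pos_y_2 = 5.5; pos_z_2 = 1; height_2 = 2; pos_x_3 = 4; pos_y_3 = 2.5; pos_z_3 = 5; height_3 = 3; pos_x_4 = 2; pos_y_4 = 3; pos_z_4 = 2; pos_x_5 = 5.5; pos_y_5 = 3.5; pos_z_5 = 2; height_5 = 3.5; pos_x_6 = 2; pos_y_6 = 5; pos_z_6 = 3; radius_6 = 1; pos_x_7 = 2; pos_y_7 = 5.5; pos_z_7 = 6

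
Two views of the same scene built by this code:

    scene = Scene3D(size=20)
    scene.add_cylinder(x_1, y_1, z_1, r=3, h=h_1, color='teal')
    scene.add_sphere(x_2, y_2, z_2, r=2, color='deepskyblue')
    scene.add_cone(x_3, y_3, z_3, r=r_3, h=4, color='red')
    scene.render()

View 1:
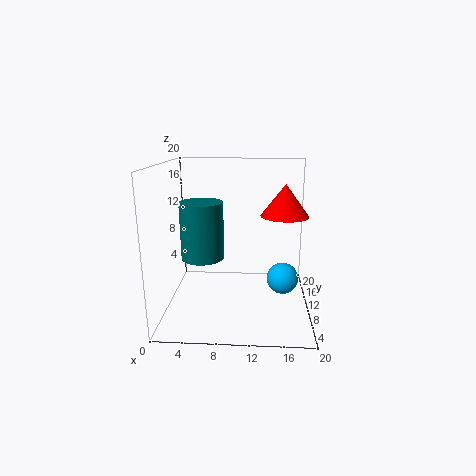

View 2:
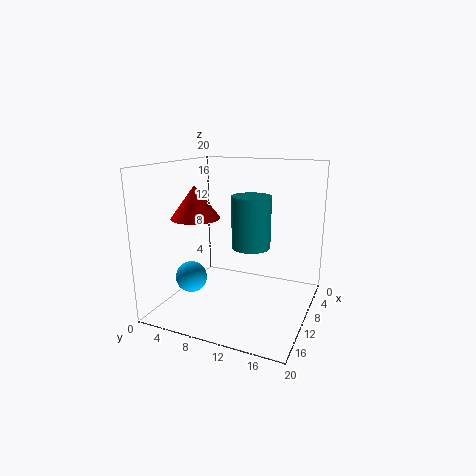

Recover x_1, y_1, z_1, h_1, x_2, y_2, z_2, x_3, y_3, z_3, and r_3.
x_1 = 5
y_1 = 10
z_1 = 7
h_1 = 8
x_2 = 16
y_2 = 6
z_2 = 6
x_3 = 16
y_3 = 7
z_3 = 14
r_3 = 3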